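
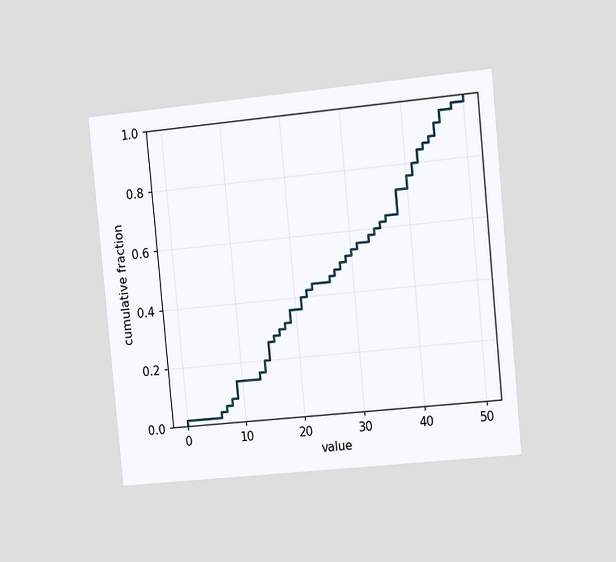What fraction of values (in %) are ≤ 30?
54%

The chart is tilted about 5° counter-clockwise and viewed at a slight angle. At x=30 the ECDF step is at 54%.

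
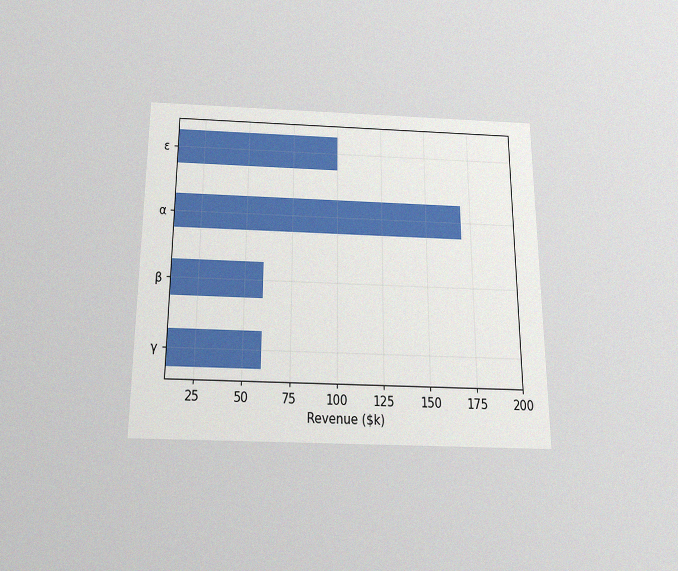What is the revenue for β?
The chart is viewed slightly from below, with some photo noise. Reading along the chart's x-axis, the β bar reaches $60k.

$60k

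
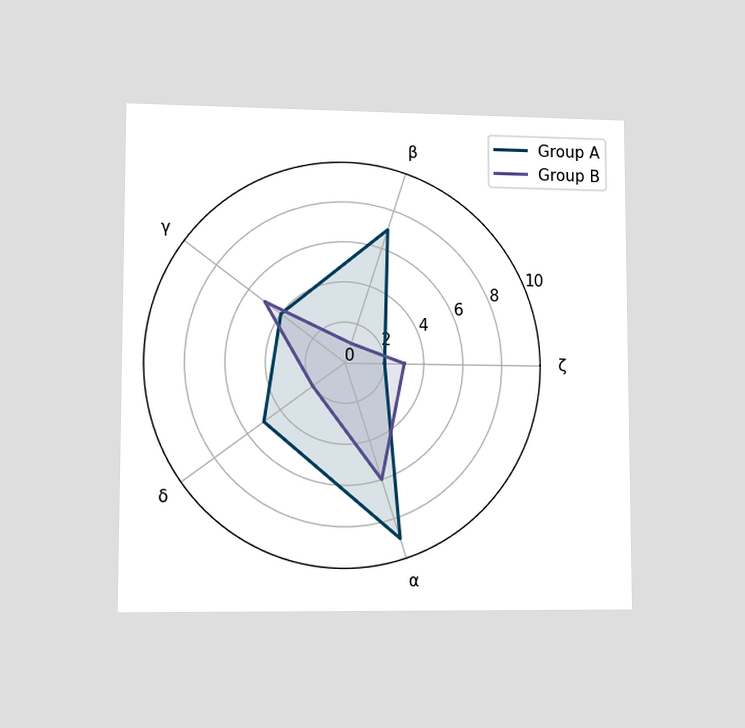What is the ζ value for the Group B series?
3

The chart is viewed at a slight angle. On the ζ axis, Group B reaches 3.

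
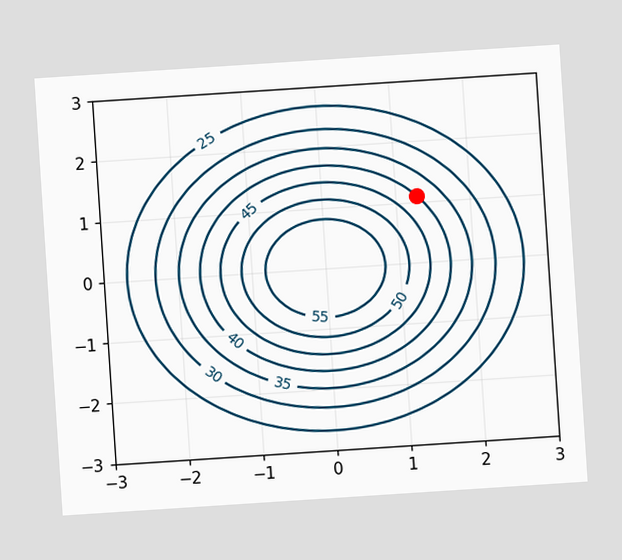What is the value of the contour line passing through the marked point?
The chart is tilted about 4° counter-clockwise. The marked point sits on the contour labelled 40.

40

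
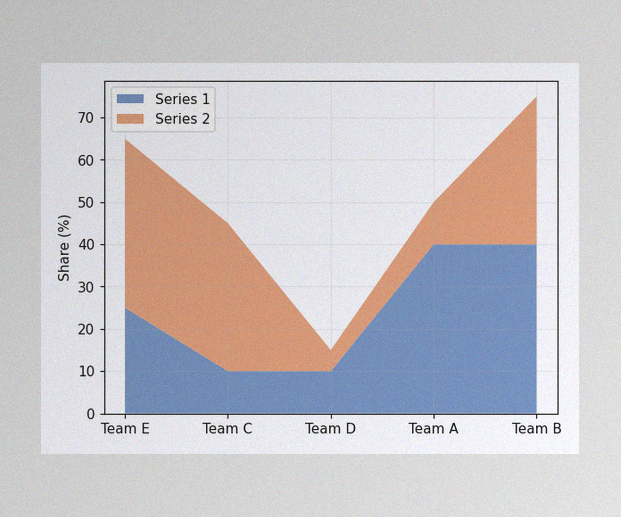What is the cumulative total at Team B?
75%

The image has some photo noise and uneven lighting. The stacked total at Team B reaches 75%.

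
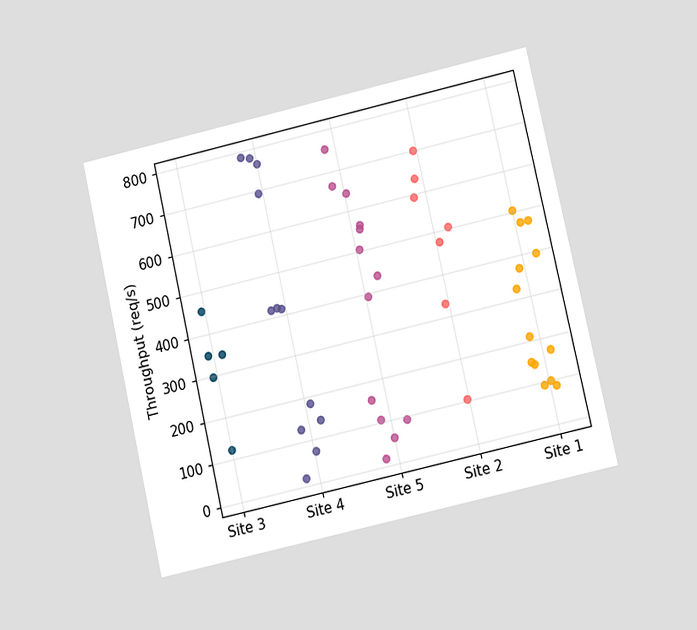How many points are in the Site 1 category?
13

The chart is tilted about 13° counter-clockwise and viewed at a slight angle. Counting the markers in the Site 1 column gives 13.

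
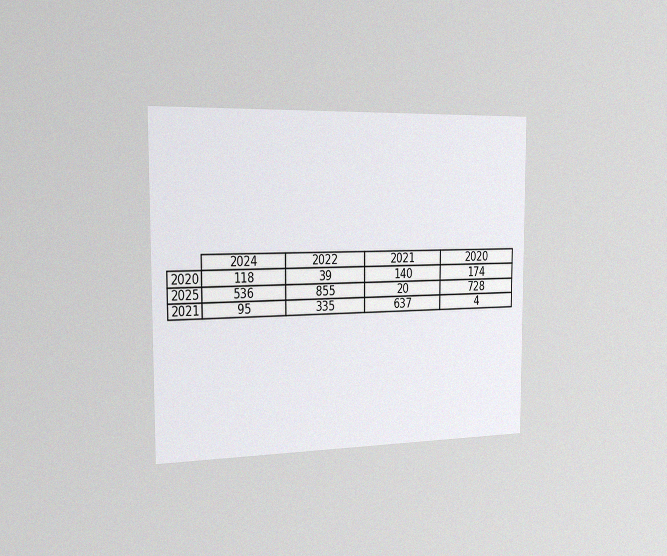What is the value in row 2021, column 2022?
335

The chart is viewed slightly from the left, with some photo noise. The (2021, 2022) cell reads 335.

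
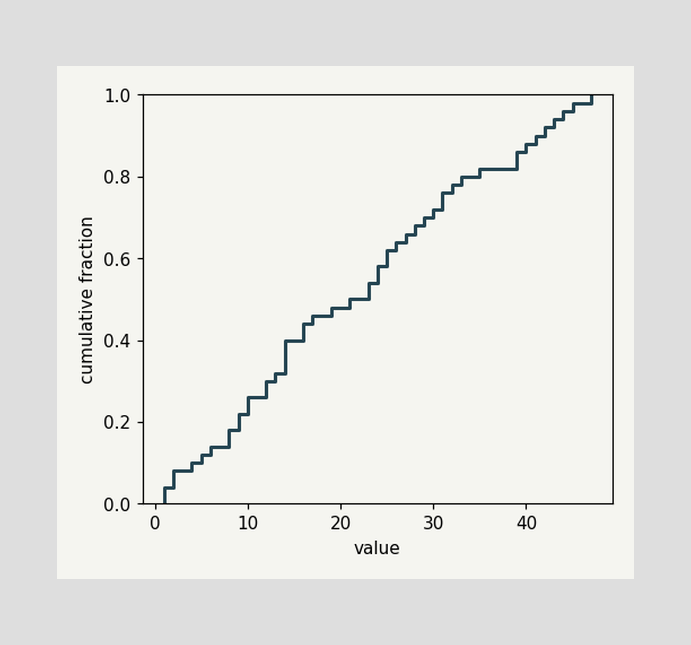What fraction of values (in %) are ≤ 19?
48%

At x=19 the ECDF step is at 48%.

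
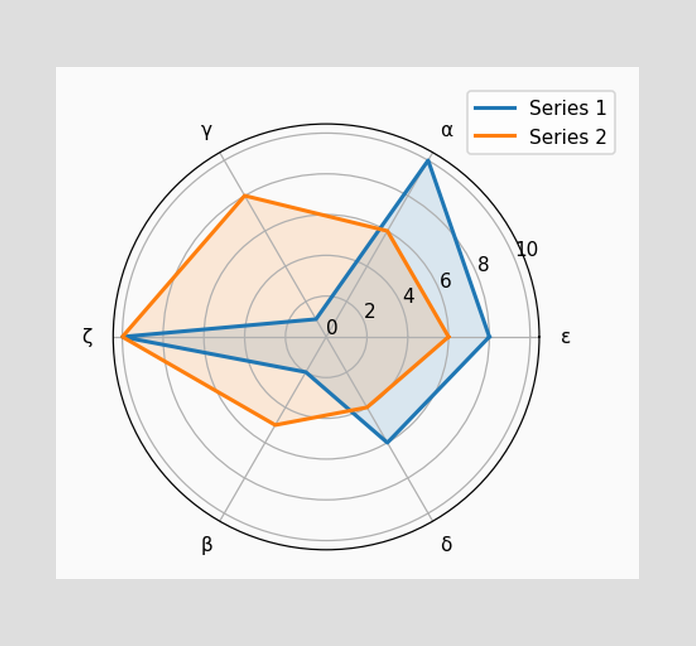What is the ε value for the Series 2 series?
On the ε axis, Series 2 reaches 6.

6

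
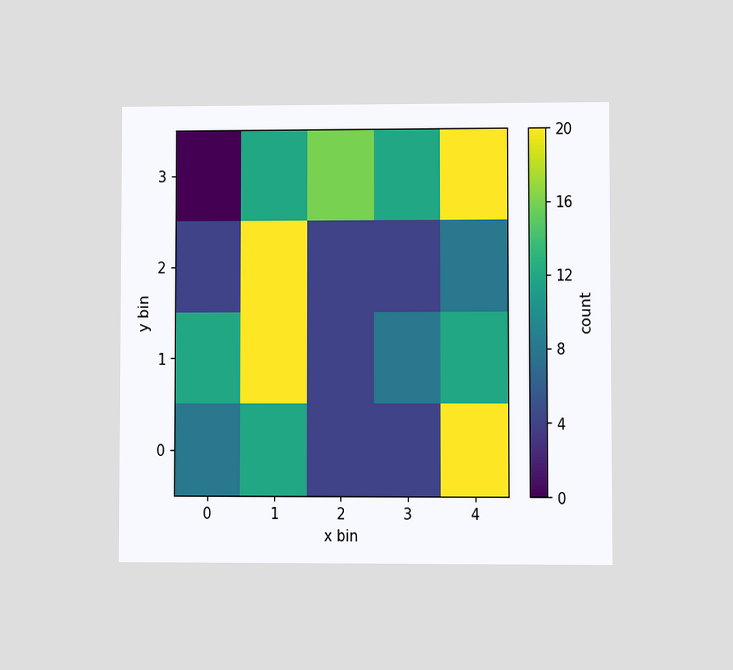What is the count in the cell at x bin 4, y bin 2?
8

The chart is viewed at a slight angle. Matching the cell (4, 2) against the colorbar gives 8.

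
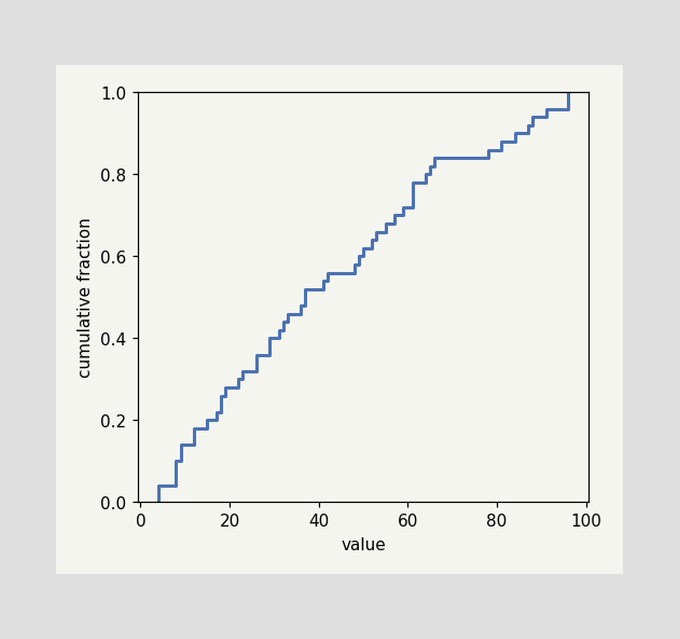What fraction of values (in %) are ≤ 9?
14%

At x=9 the ECDF step is at 14%.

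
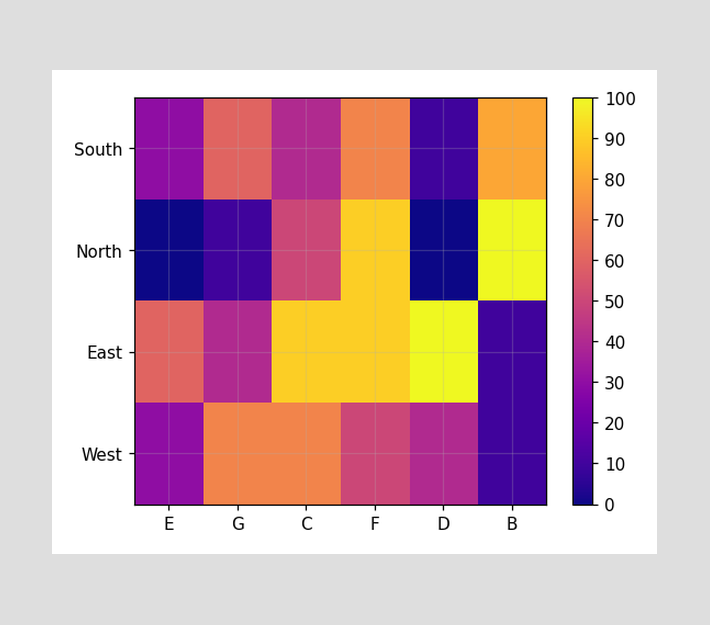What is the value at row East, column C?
Matching cell (East, C) against the colorbar gives 90.

90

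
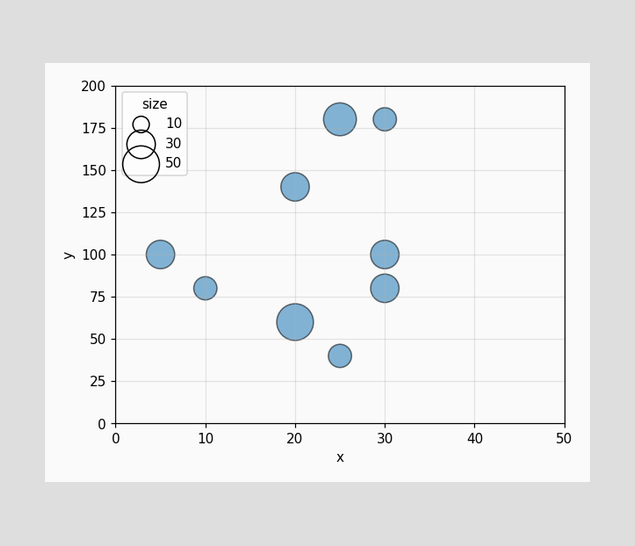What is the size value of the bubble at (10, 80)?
Matching the bubble at (10, 80) against the size legend gives 20.

20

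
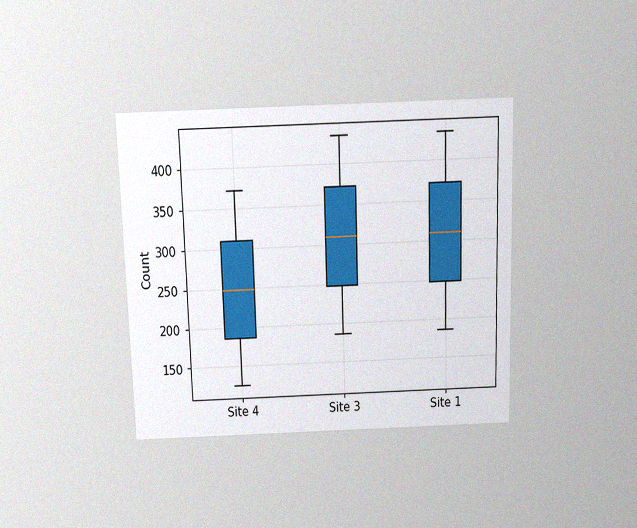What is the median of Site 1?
The chart is viewed slightly from above, with some photo noise. The median line in the Site 1 box sits at 310.

310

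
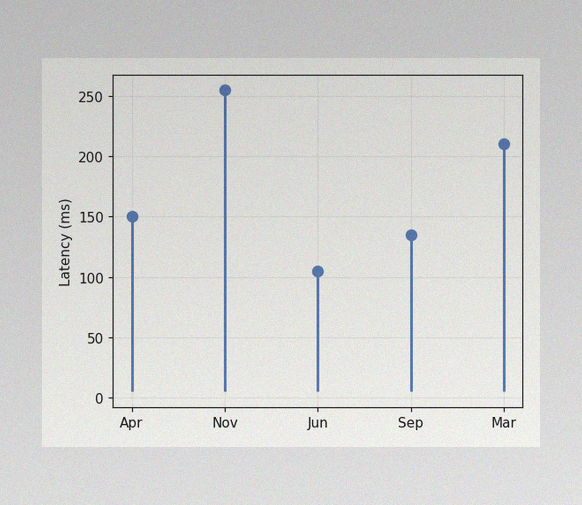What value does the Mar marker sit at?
210ms

The image has some photo noise and uneven lighting. The Mar marker sits at 210ms.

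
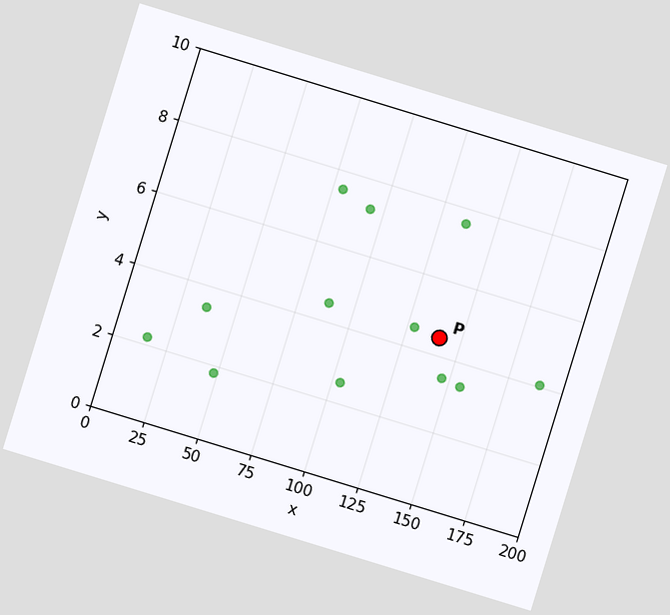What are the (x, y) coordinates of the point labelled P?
The chart is tilted about 17° clockwise. Following the gridlines from P to each axis, P sits at (140, 4.5).

(140, 4.5)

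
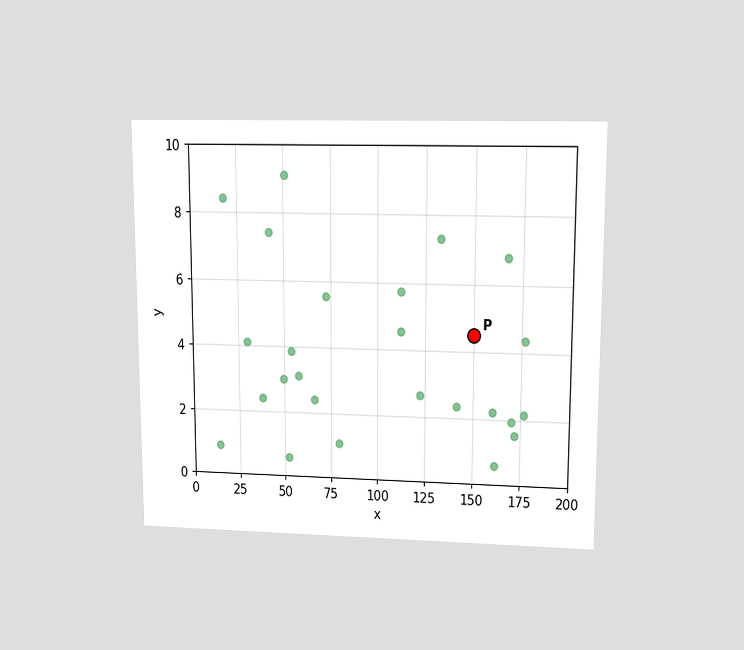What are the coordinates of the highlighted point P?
The chart is viewed at a slight angle. Following the gridlines from P to each axis, P sits at (150, 4.5).

(150, 4.5)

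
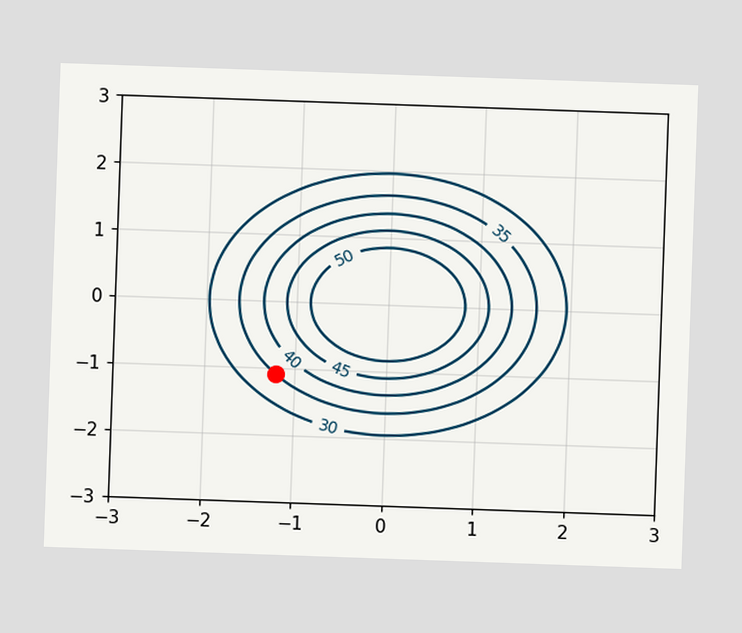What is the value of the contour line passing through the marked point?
The chart is tilted about 2° clockwise. The marked point sits on the contour labelled 35.

35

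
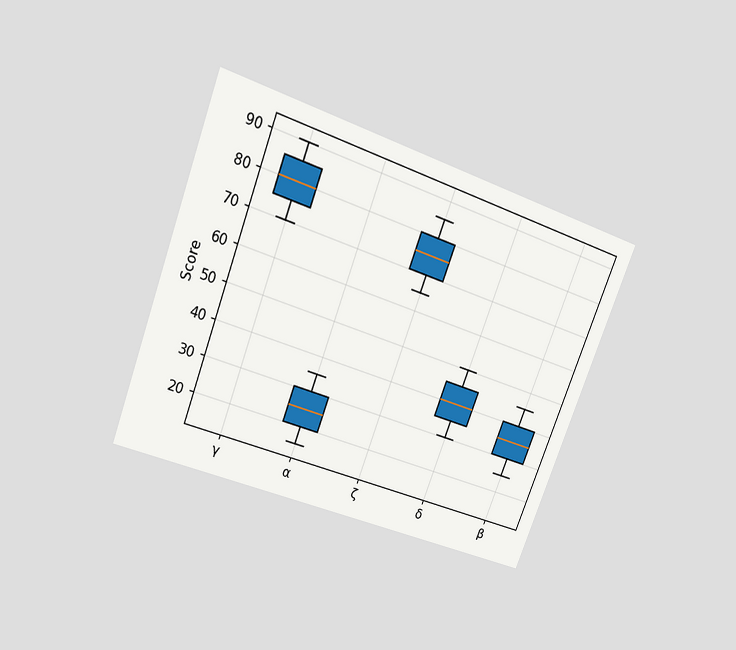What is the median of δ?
The chart is tilted about 21° clockwise and viewed slightly from above. The median line in the δ box sits at 40.

40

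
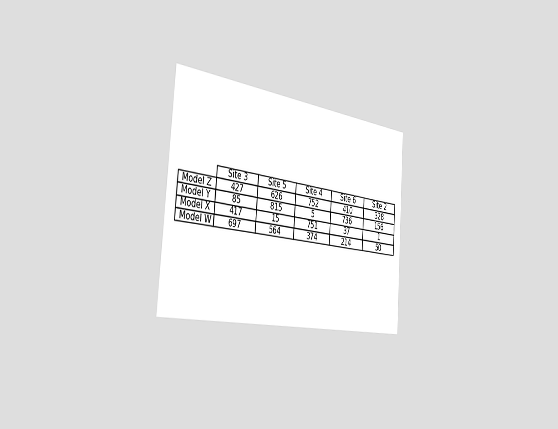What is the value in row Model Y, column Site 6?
736

The chart is tilted about 4° clockwise and viewed slightly from the left. The (Model Y, Site 6) cell reads 736.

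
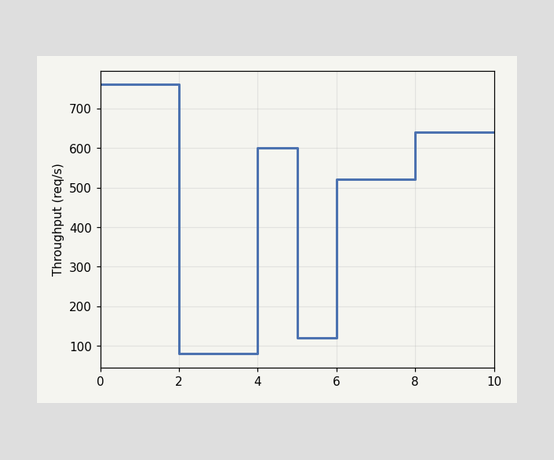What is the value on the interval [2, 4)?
80req/s

On [2, 4) the step sits at 80req/s.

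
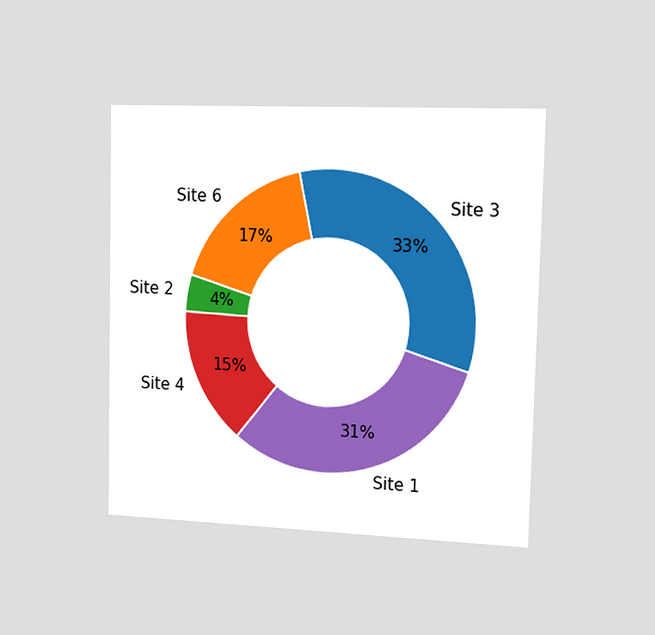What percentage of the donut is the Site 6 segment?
The chart is viewed slightly from the right. The Site 6 segment takes up 17% of the ring.

17%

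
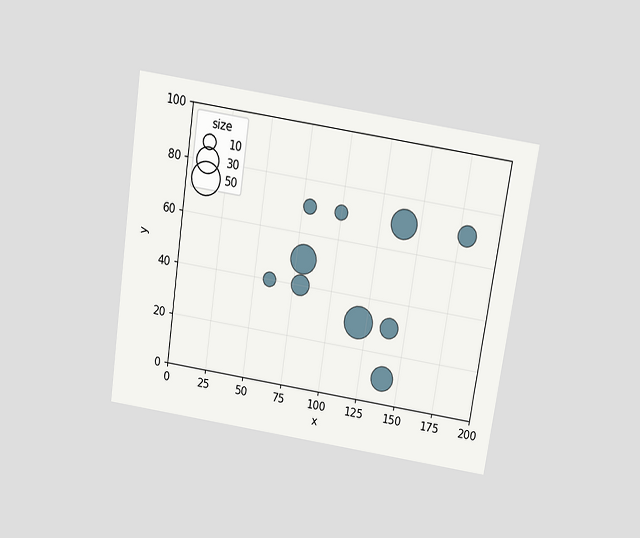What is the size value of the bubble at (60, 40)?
10

The chart is tilted about 8° clockwise and viewed slightly from above. Matching the bubble at (60, 40) against the size legend gives 10.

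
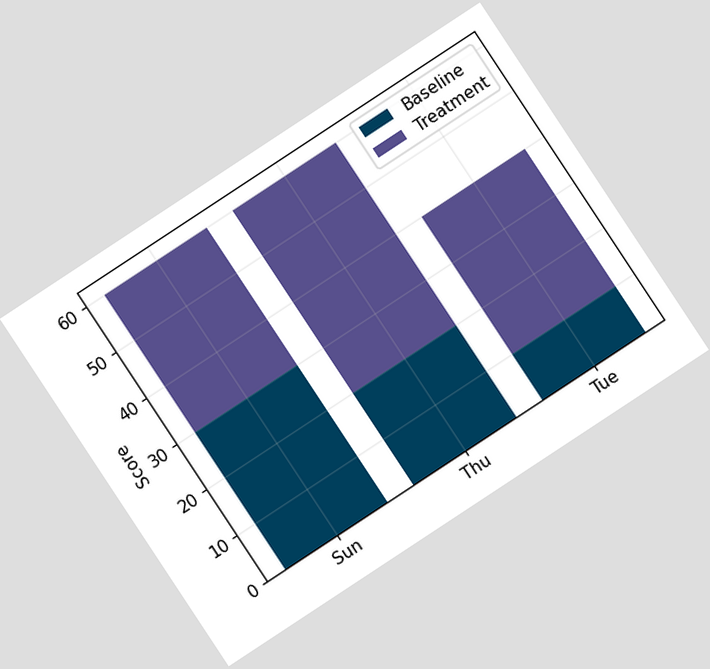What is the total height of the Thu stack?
The chart is tilted about 33° counter-clockwise. The Thu stack's top reaches 60 on the y-axis.

60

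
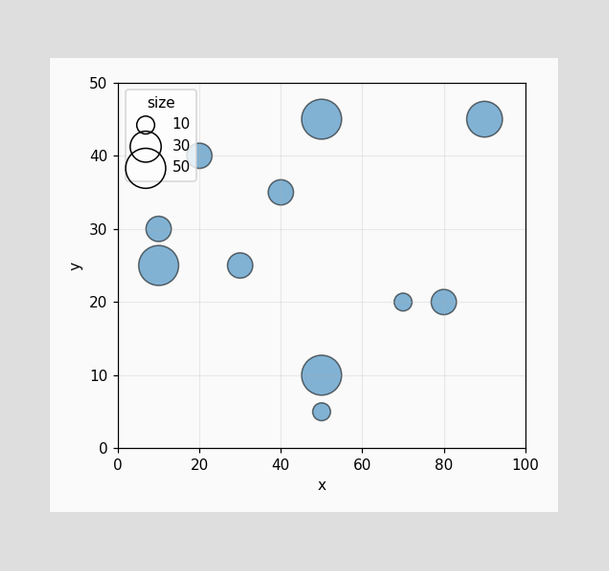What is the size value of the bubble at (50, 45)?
Matching the bubble at (50, 45) against the size legend gives 50.

50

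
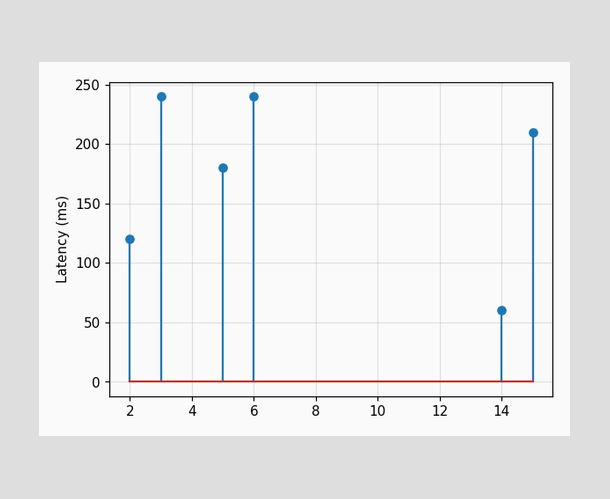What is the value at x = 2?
The stem at x=2 reaches 120ms.

120ms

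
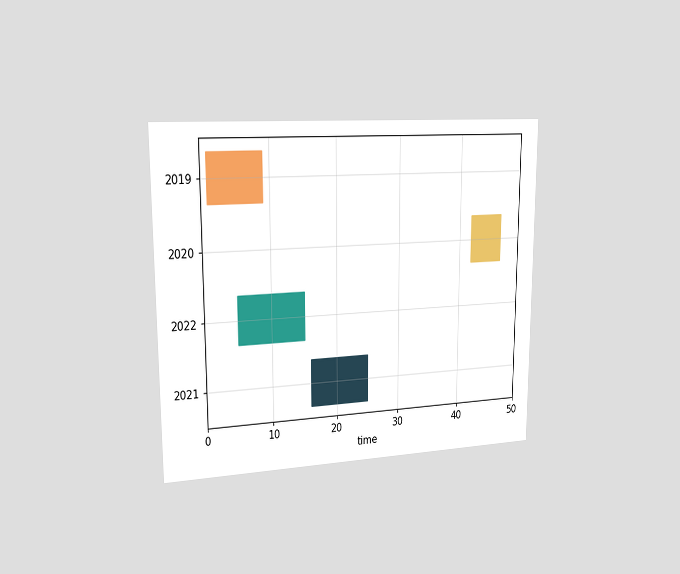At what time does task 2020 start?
42

The chart is viewed slightly from the left. The 2020 bar begins at t=42.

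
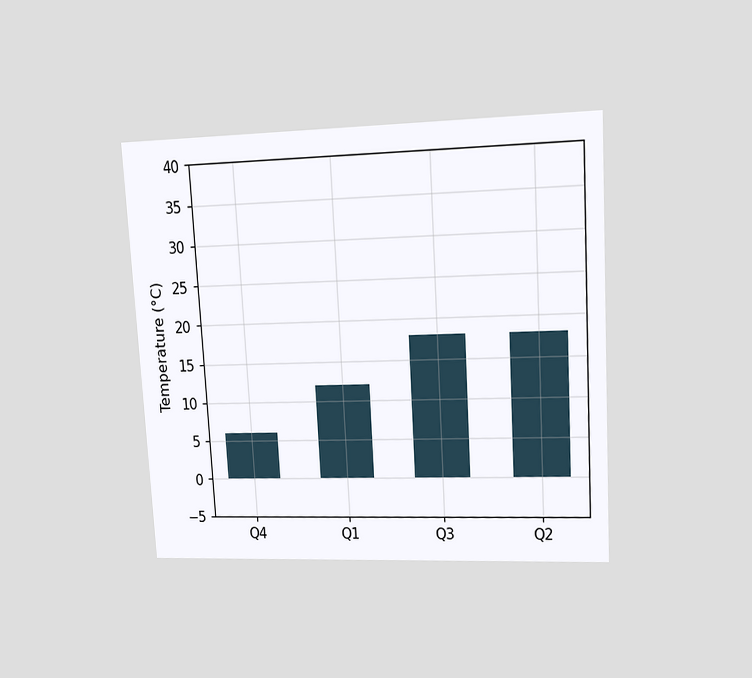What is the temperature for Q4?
The chart is tilted about 3° counter-clockwise and viewed at a slight angle. Reading along the chart's y-axis, the Q4 bar reaches 6°C.

6°C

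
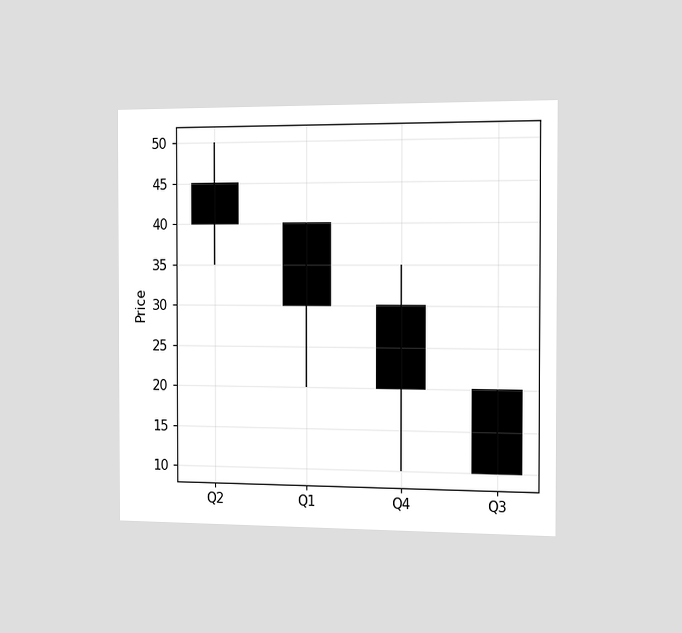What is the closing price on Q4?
20

The chart is viewed slightly from the right. The Q4 candle closes at 20.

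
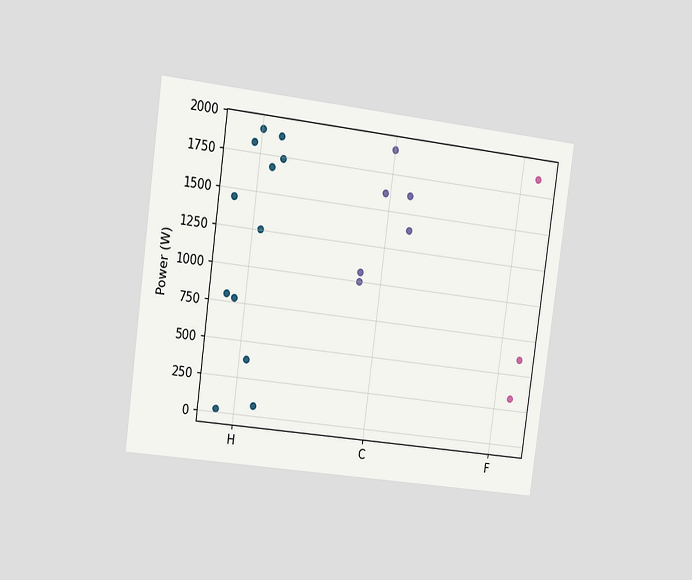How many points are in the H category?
12

The chart is tilted about 8° clockwise and viewed slightly from the left. Counting the markers in the H column gives 12.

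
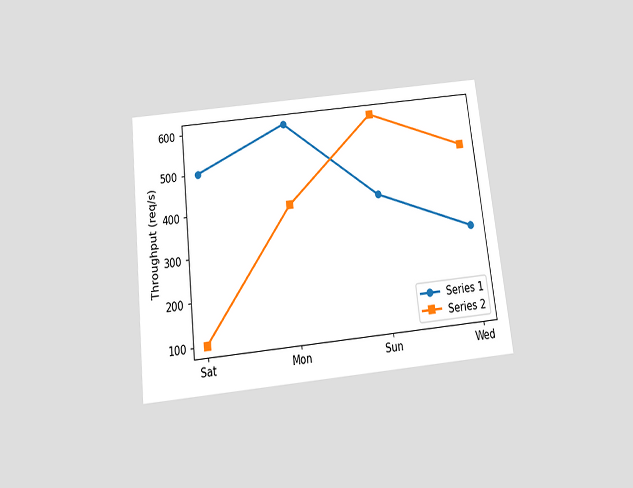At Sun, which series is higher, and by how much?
Series 2, by 200req/s

The chart is tilted about 6° counter-clockwise and viewed slightly from below. At Sun, Series 2 sits above the other line by 200req/s.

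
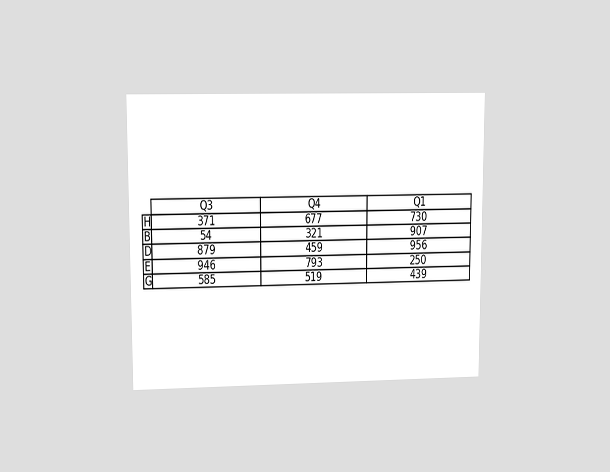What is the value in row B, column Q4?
The chart is viewed at a slight angle. The (B, Q4) cell reads 321.

321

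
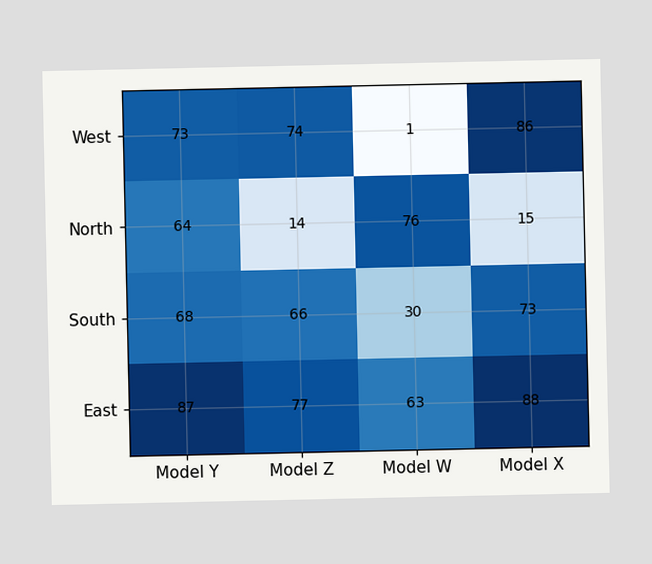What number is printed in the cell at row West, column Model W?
1

The (West, Model W) cell reads 1.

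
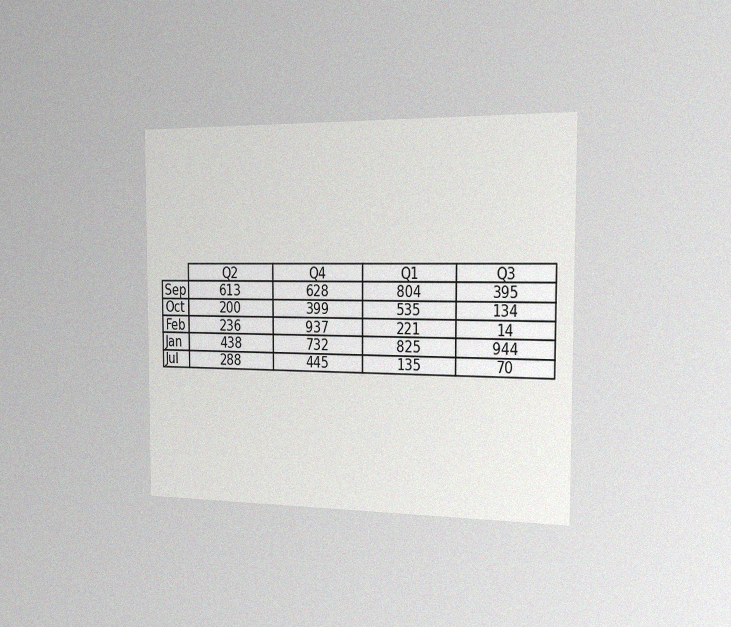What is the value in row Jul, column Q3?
The chart is viewed slightly from the right, with some photo noise. The (Jul, Q3) cell reads 70.

70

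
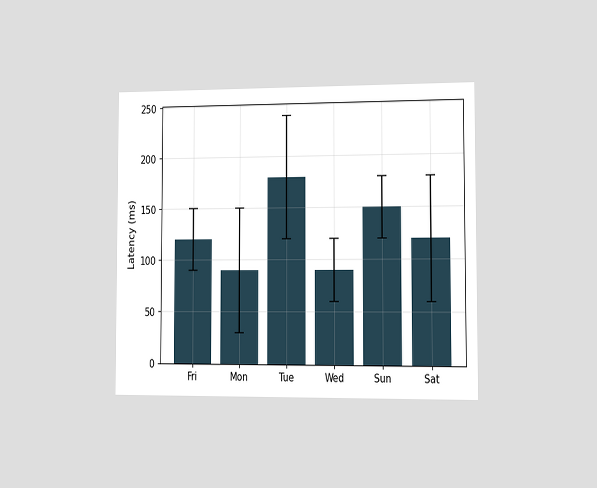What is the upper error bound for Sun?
The chart is viewed slightly from the right. The Sun bar's upper whisker reaches 180ms.

180ms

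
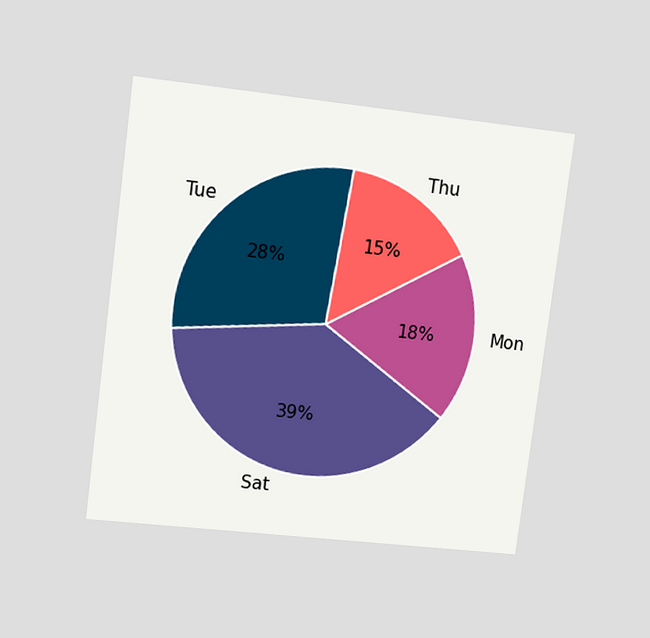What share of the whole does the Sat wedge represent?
39%

The chart is tilted about 7° clockwise and viewed at a slight angle. The Sat slice takes up 39% of the pie.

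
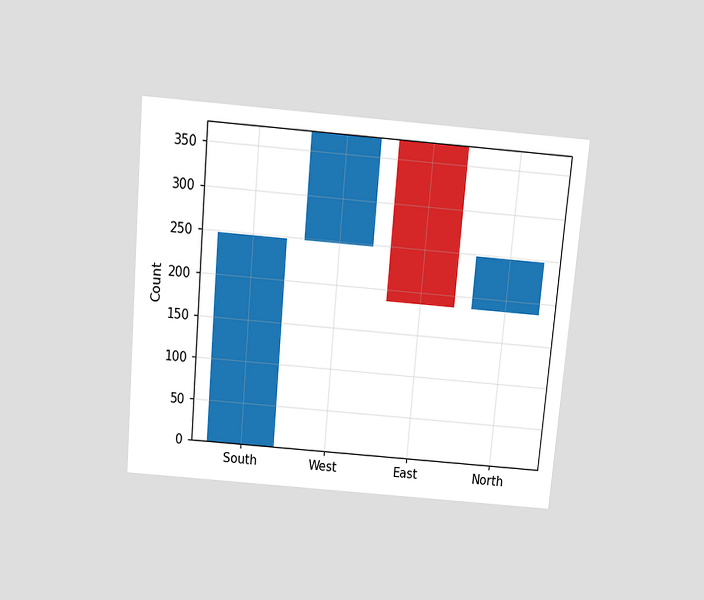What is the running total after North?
248

The chart is tilted about 5° clockwise and viewed slightly from above. After North the running total reaches 248.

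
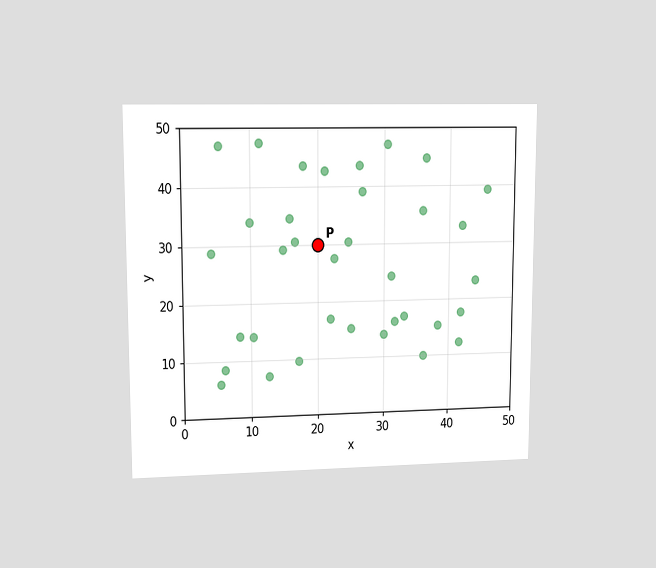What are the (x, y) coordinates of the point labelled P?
(20, 30)

The chart is viewed at a slight angle. Following the gridlines from P to each axis, P sits at (20, 30).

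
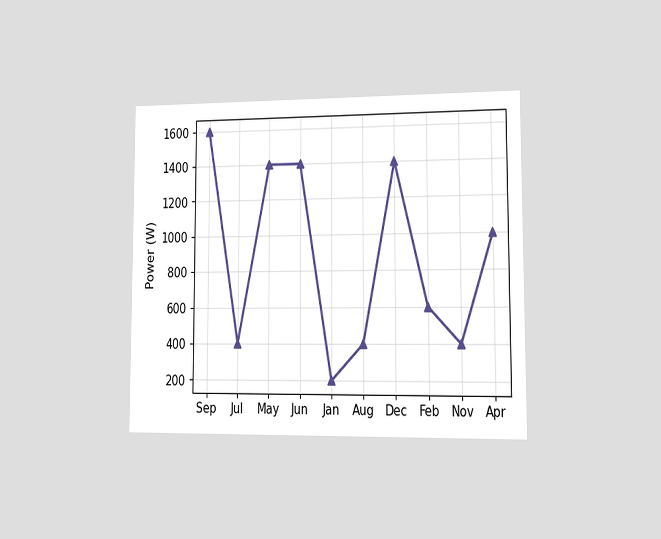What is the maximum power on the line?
The chart is viewed slightly from the right. The highest point is at Sep, and reading across to the y-axis gives 1600W.

1600W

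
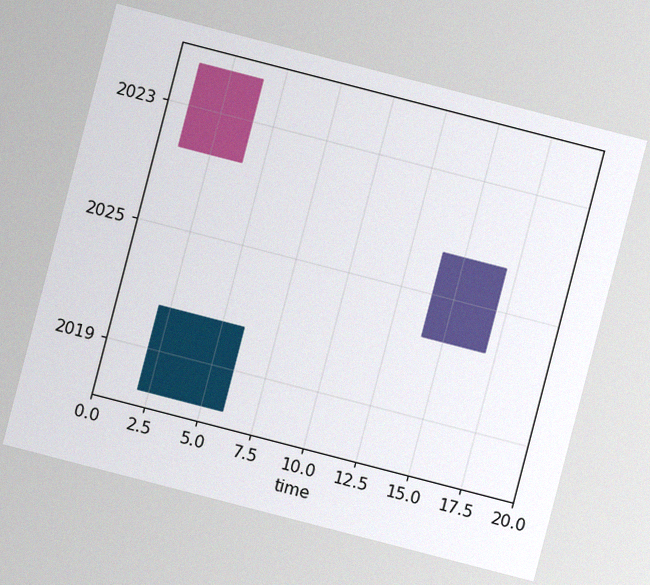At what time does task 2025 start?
14

The chart is tilted about 15° clockwise, with some photo noise. The 2025 bar begins at t=14.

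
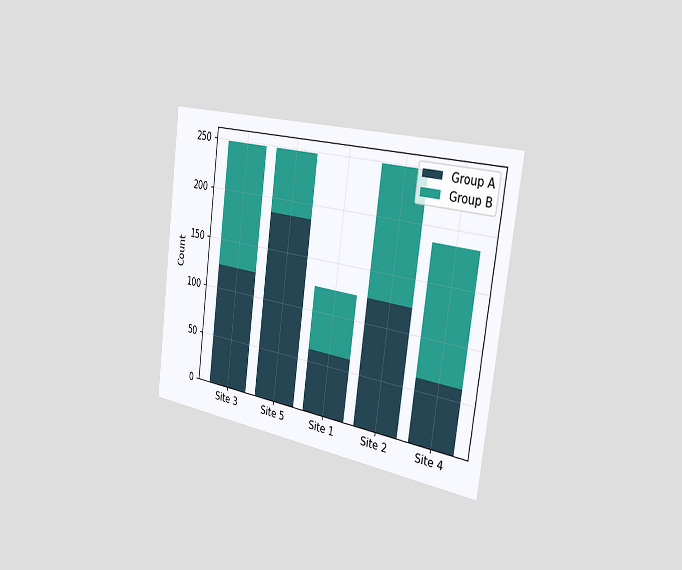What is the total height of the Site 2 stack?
The chart is tilted about 8° clockwise and viewed slightly from the right. The Site 2 stack's top reaches 248 on the y-axis.

248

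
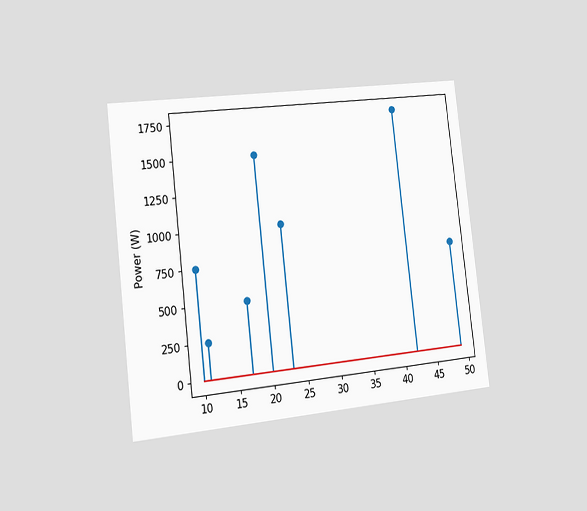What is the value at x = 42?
The chart is tilted about 6° counter-clockwise and viewed slightly from the left. The stem at x=42 reaches 1750W.

1750W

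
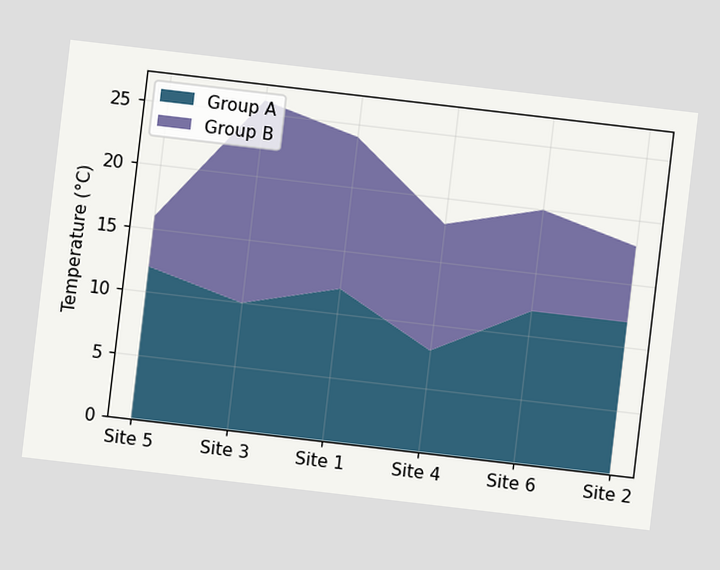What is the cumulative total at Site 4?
18°C

The chart is tilted about 7° clockwise. The stacked total at Site 4 reaches 18°C.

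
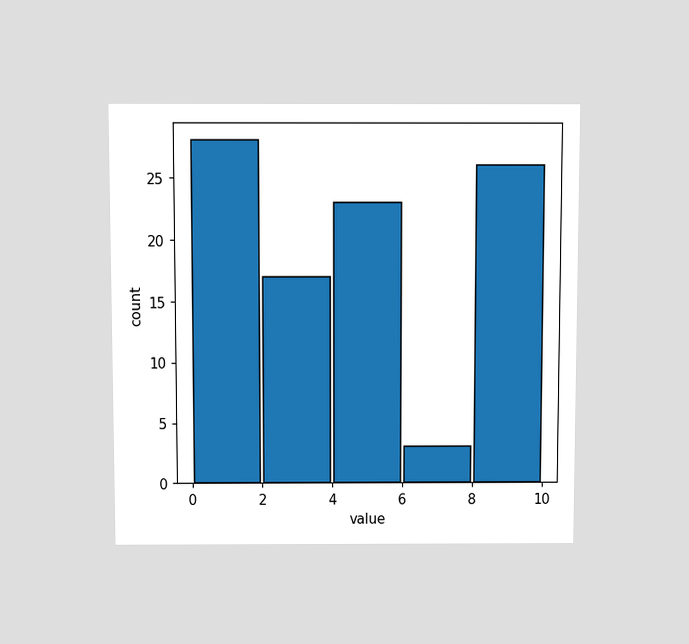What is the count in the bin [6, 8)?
The chart is viewed slightly from above. The [6, 8) bin has height 3.

3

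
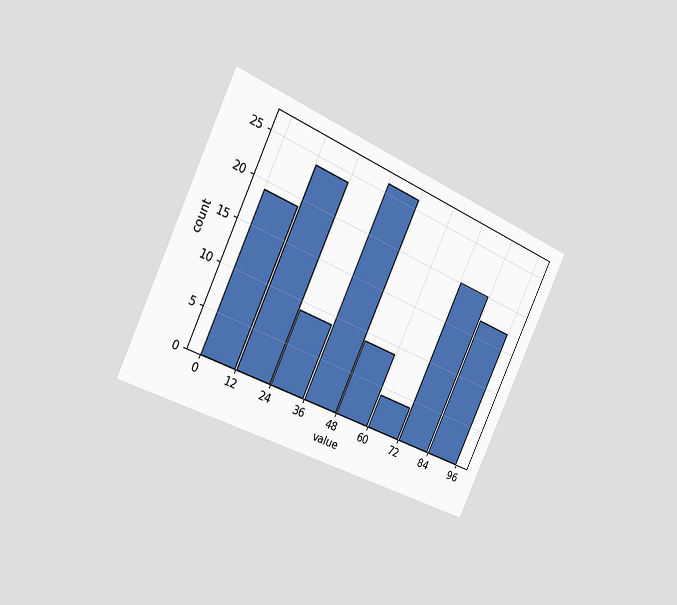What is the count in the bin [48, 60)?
The chart is tilted about 25° clockwise and viewed slightly from the left. The [48, 60) bin has height 9.

9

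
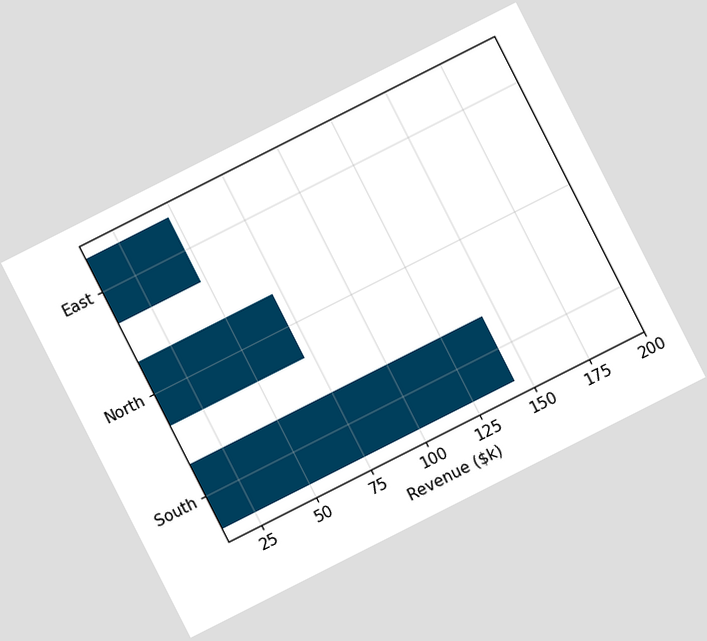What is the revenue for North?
The chart is tilted about 27° counter-clockwise. Reading along the chart's x-axis, the North bar reaches $72k.

$72k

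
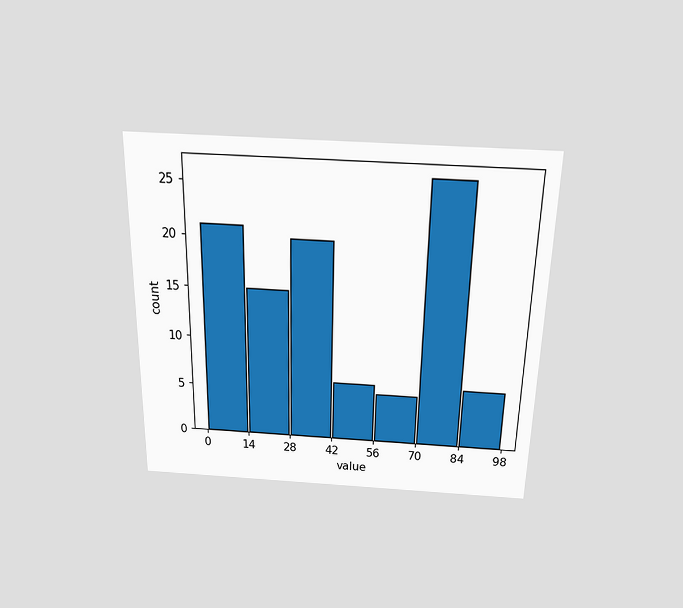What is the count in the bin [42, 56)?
The chart is viewed slightly from above. The [42, 56) bin has height 6.

6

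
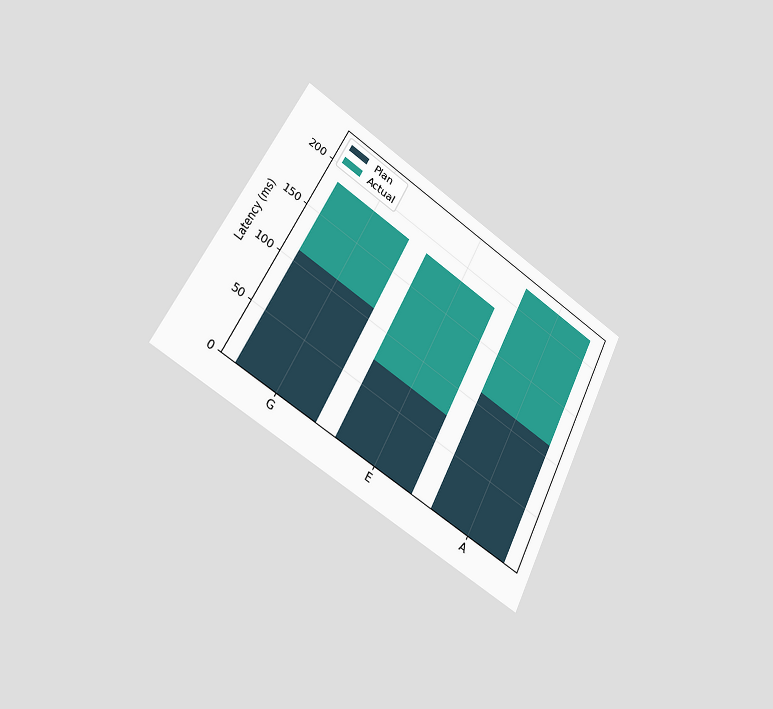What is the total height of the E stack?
The chart is tilted about 27° clockwise and viewed slightly from the left. The E stack's top reaches 185ms on the y-axis.

185ms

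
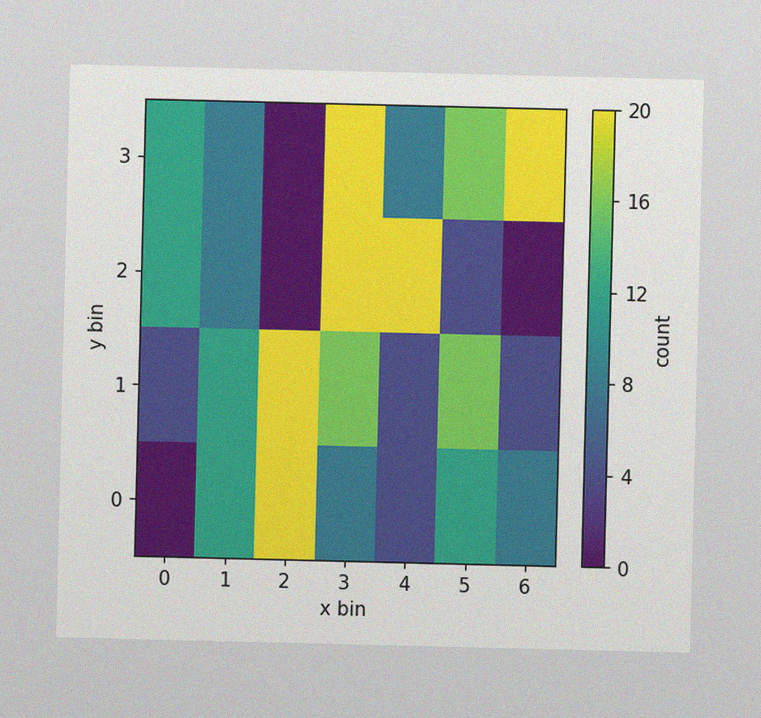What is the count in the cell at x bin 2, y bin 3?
0

The image has some photo noise and uneven lighting. Matching the cell (2, 3) against the colorbar gives 0.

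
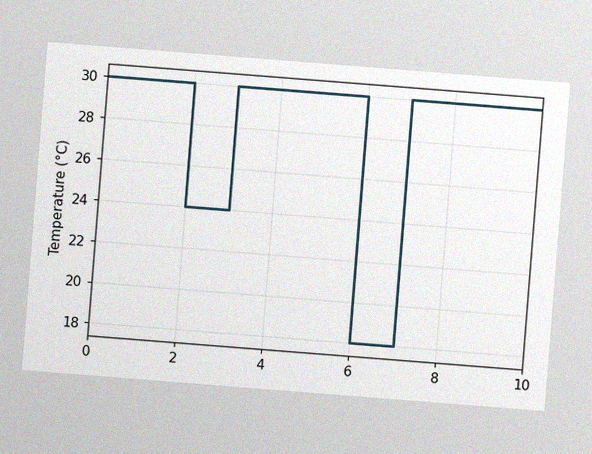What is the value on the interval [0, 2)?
The chart is tilted about 4° clockwise, with some photo noise. On [0, 2) the step sits at 30°C.

30°C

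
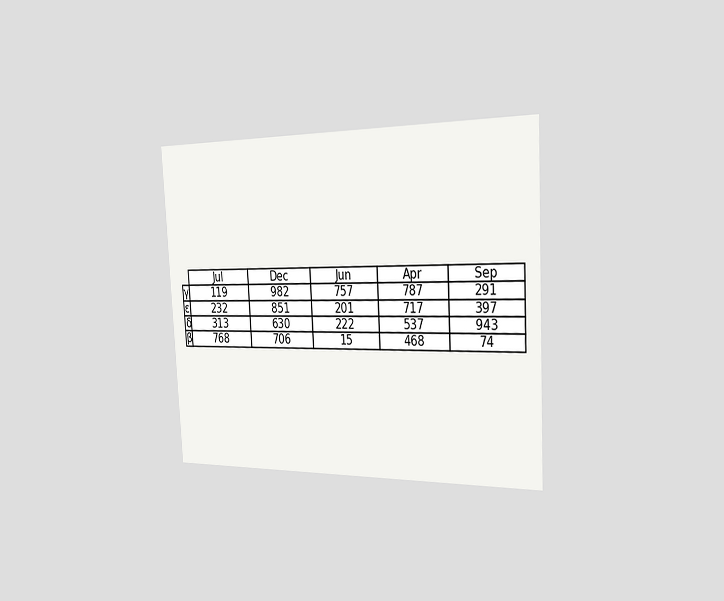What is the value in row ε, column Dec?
851

The chart is tilted about 3° counter-clockwise and viewed slightly from the right. The (ε, Dec) cell reads 851.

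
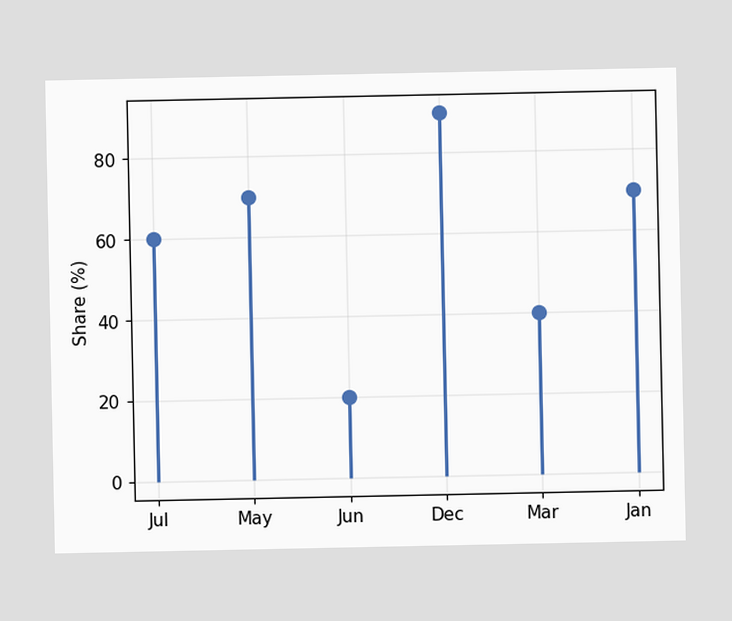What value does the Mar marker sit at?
The Mar marker sits at 40%.

40%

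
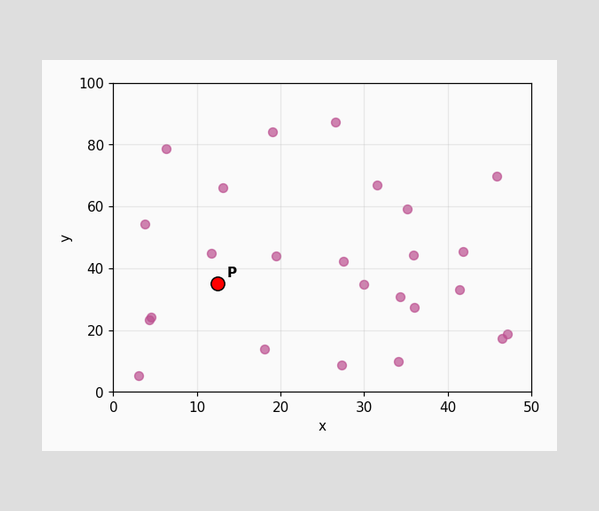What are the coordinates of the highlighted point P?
(12.5, 35)

Following the gridlines from P to each axis, P sits at (12.5, 35).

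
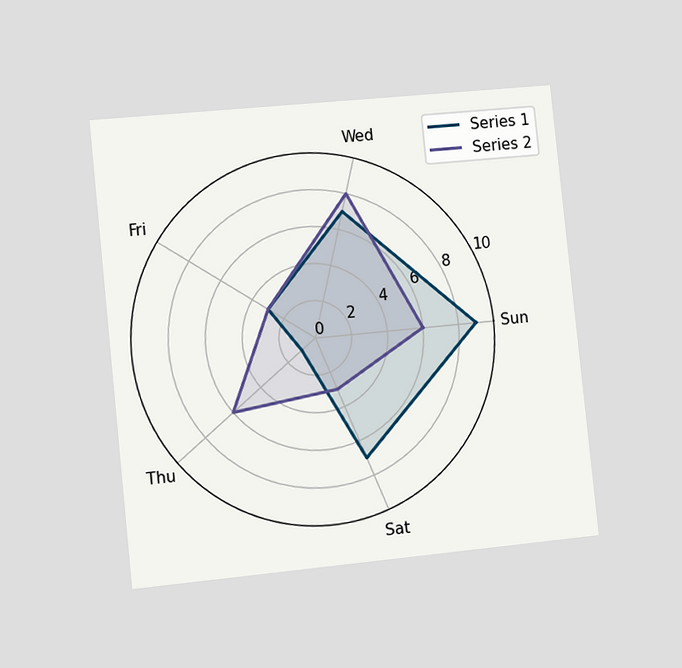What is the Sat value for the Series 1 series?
The chart is tilted about 6° counter-clockwise and viewed slightly from the left. On the Sat axis, Series 1 reaches 7.

7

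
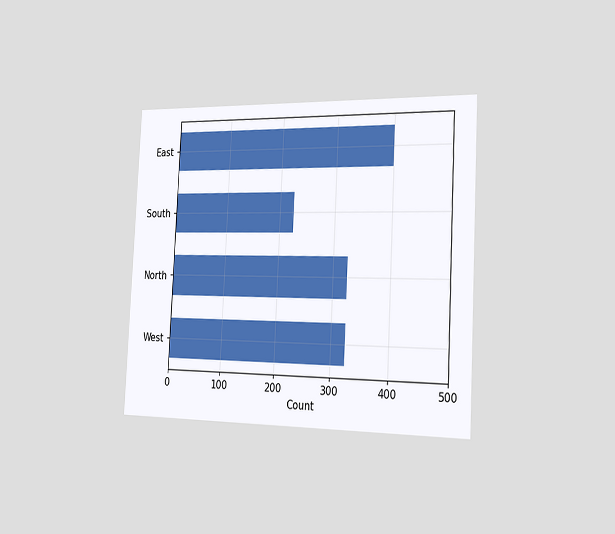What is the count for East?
The chart is tilted about 3° clockwise and viewed slightly from the right. Reading along the chart's x-axis, the East bar reaches 400.

400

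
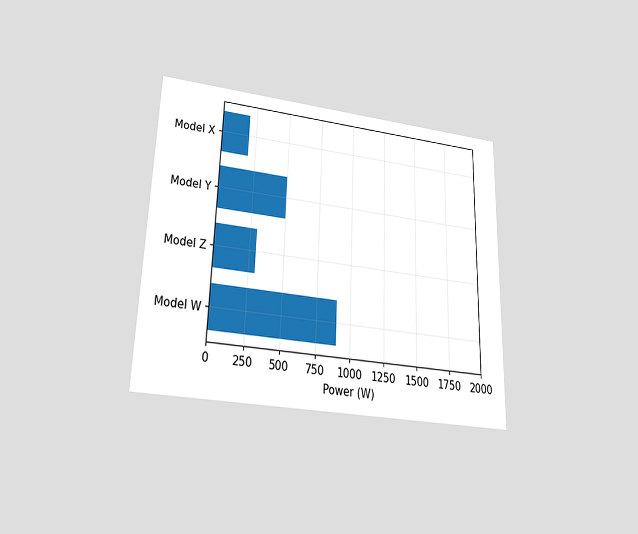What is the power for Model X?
The chart is viewed slightly from below. Reading along the chart's x-axis, the Model X bar reaches 200W.

200W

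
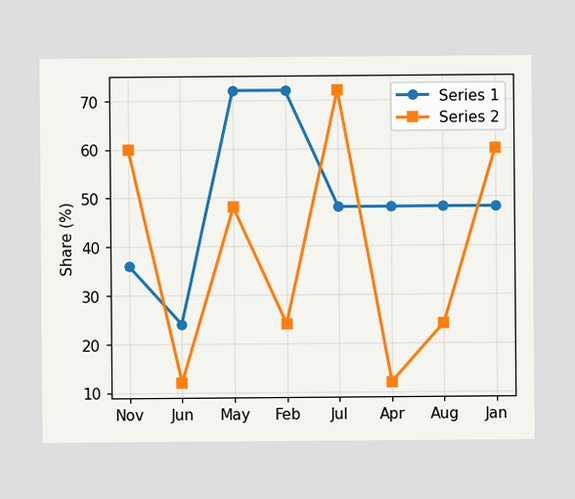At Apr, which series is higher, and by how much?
At Apr, Series 1 sits above the other line by 36%.

Series 1, by 36%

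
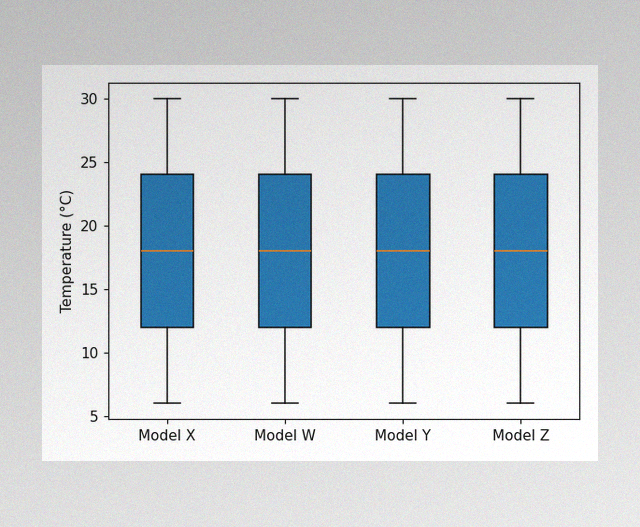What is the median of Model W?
18°C

The image has some photo noise and uneven lighting. The median line in the Model W box sits at 18°C.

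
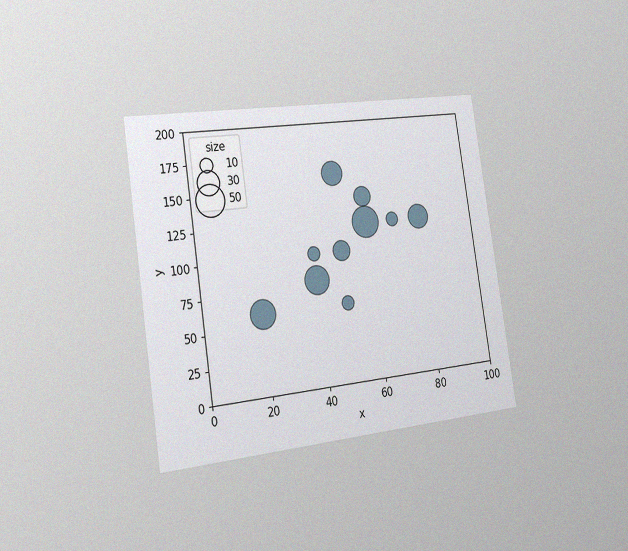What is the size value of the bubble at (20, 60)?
The chart is tilted about 9° counter-clockwise and viewed slightly from the left, with some photo noise. Matching the bubble at (20, 60) against the size legend gives 40.

40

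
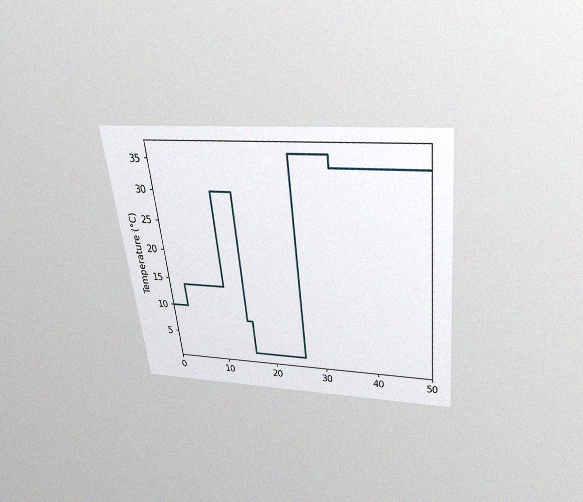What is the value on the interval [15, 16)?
The chart is tilted about 6° counter-clockwise and viewed slightly from above, with some photo noise. On [15, 16) the step sits at 8°C.

8°C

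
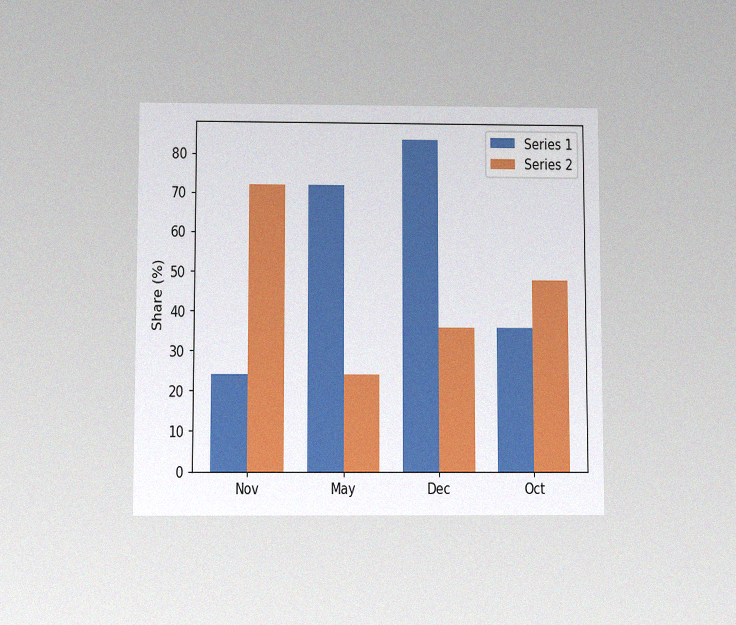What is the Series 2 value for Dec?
The chart is viewed slightly from below, with some photo noise. The Series 2 bar at Dec reaches 36% on the y-axis.

36%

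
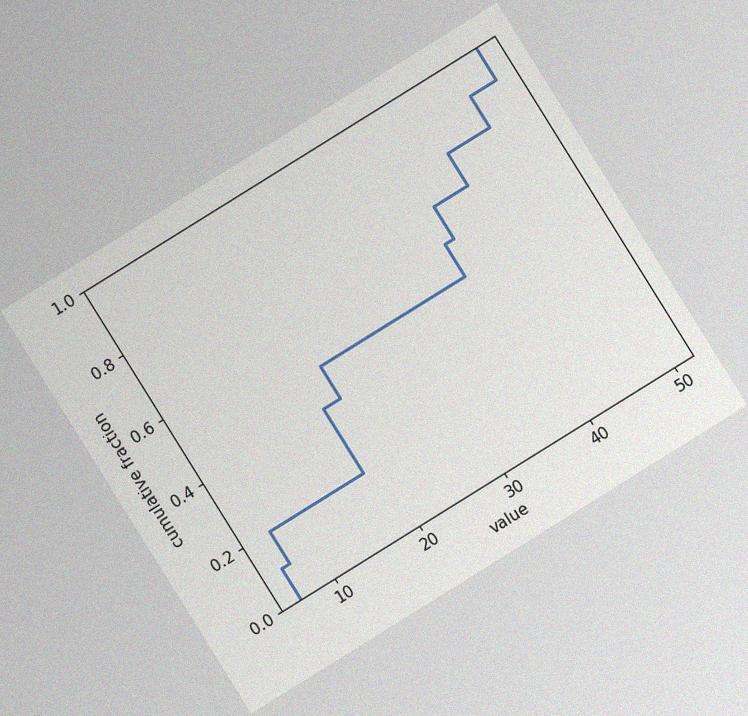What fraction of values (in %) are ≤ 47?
The chart is tilted about 32° counter-clockwise, with some photo noise. At x=47 the ECDF step is at 90%.

90%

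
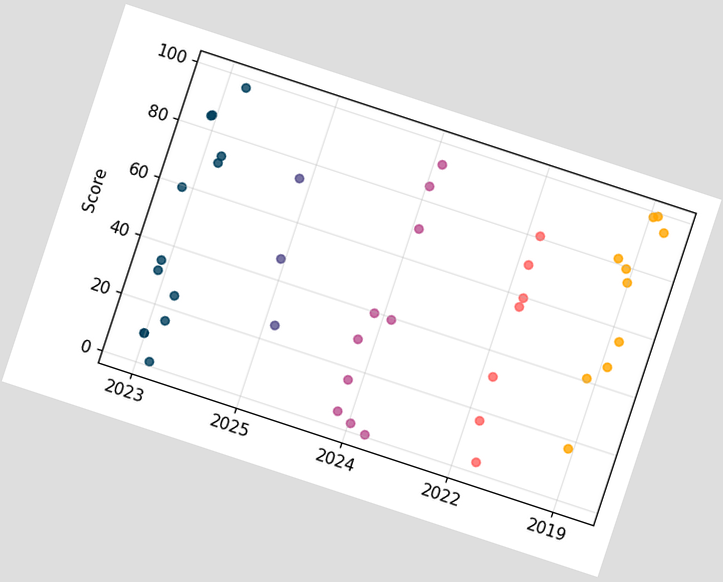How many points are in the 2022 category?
The chart is tilted about 18° clockwise. Counting the markers in the 2022 column gives 7.

7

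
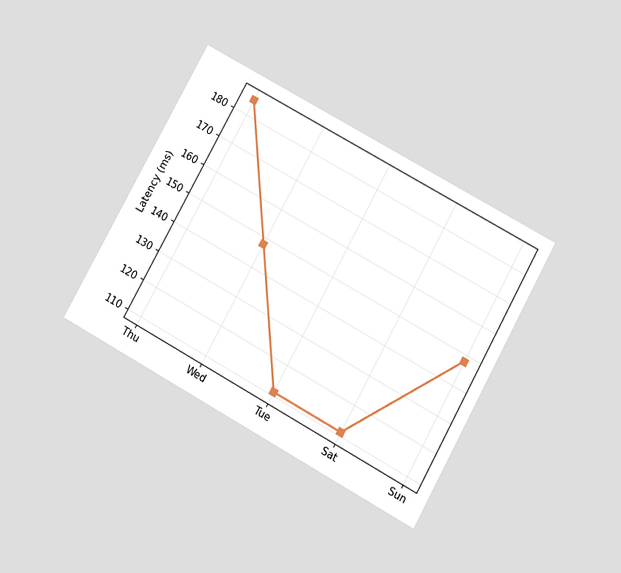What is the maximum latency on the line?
The chart is tilted about 29° clockwise and viewed slightly from below. The highest point is at Thu, and reading across to the y-axis gives 185ms.

185ms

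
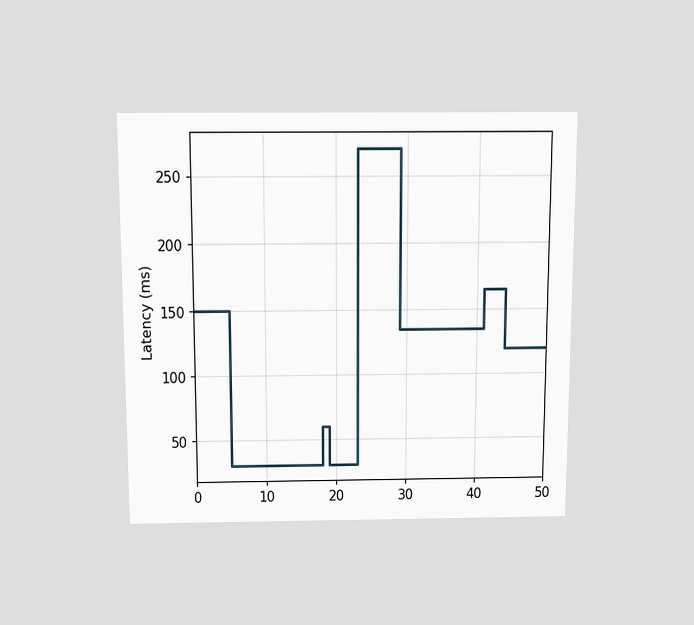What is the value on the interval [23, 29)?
270ms

The chart is viewed slightly from above. On [23, 29) the step sits at 270ms.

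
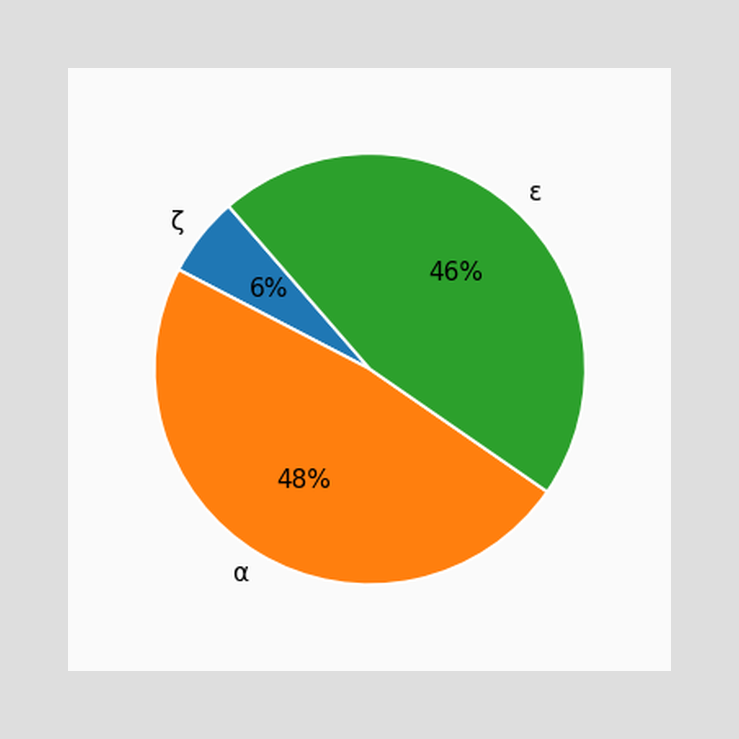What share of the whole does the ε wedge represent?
46%

The ε slice takes up 46% of the pie.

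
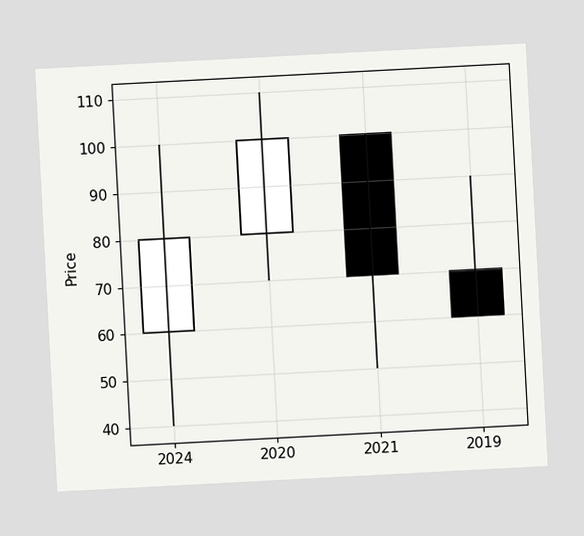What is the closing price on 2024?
80

The chart is tilted about 3° counter-clockwise. The 2024 candle closes at 80.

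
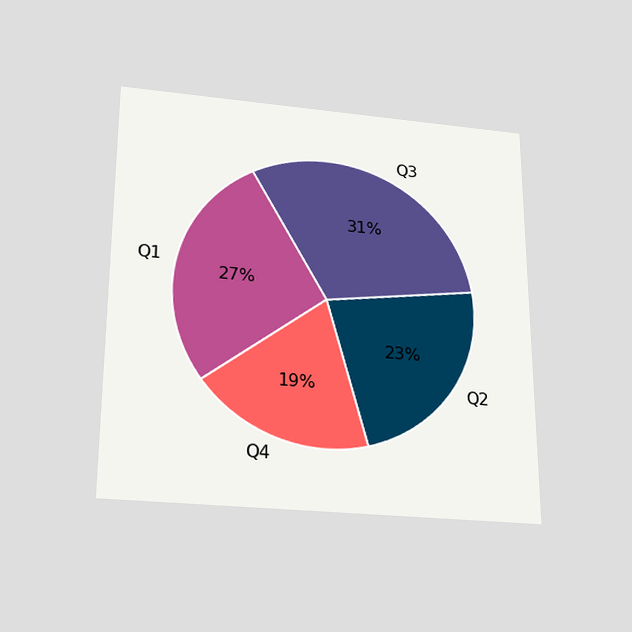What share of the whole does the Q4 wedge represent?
19%

The chart is viewed slightly from below. The Q4 slice takes up 19% of the pie.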